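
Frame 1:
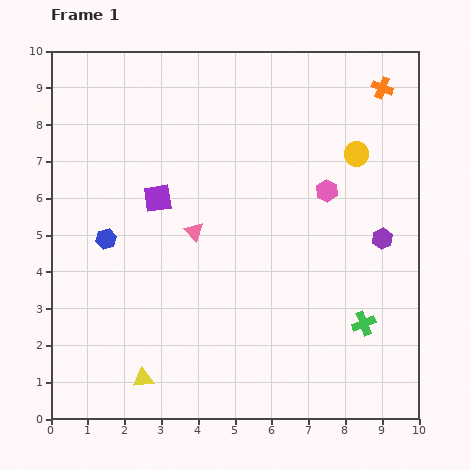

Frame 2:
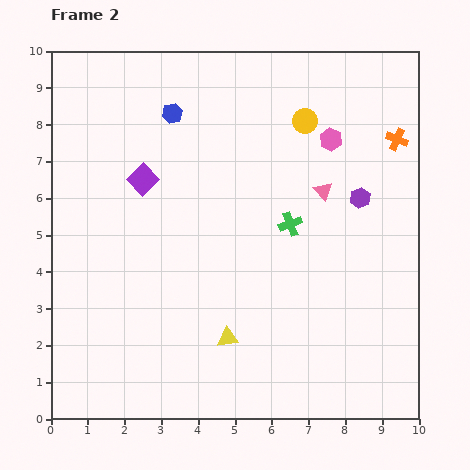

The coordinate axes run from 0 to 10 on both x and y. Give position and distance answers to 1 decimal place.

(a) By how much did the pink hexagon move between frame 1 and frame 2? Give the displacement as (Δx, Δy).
(0.1, 1.4)

The pink hexagon was at (7.5, 6.2) in frame 1 and (7.6, 7.6) in frame 2.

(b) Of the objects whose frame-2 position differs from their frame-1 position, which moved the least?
the purple square

(moved 0.6)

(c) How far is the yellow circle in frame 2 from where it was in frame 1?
1.7

The yellow circle moved from (8.3, 7.2) to (6.9, 8.1), a distance of √(1.4² + 0.9²) ≈ 1.7.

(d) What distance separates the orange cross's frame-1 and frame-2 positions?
1.5

The orange cross moved from (9.0, 9.0) to (9.4, 7.6), a distance of √(0.4² + 1.4²) ≈ 1.5.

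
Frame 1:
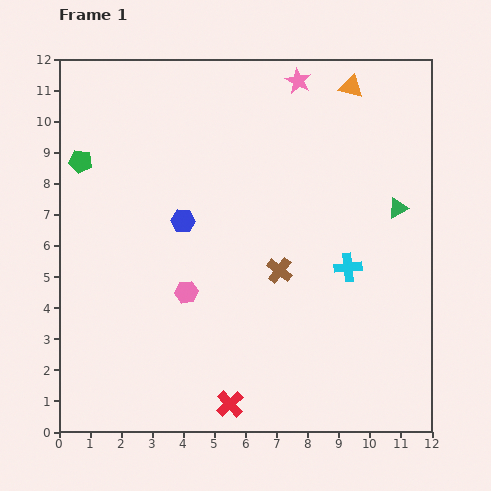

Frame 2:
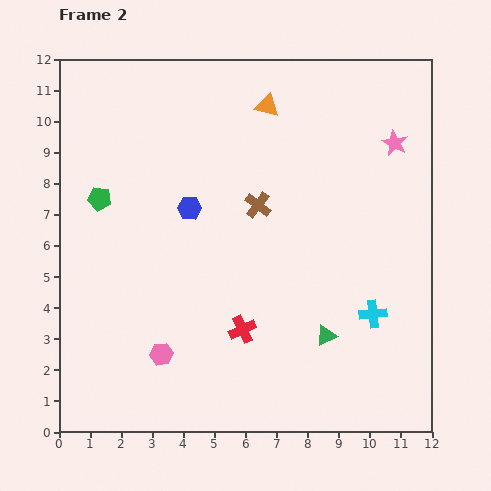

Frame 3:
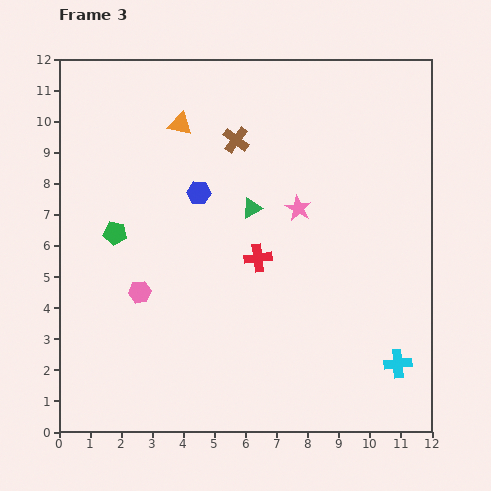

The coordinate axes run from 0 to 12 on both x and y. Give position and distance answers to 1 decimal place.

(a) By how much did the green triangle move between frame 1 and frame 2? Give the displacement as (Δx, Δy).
(-2.3, -4.1)

The green triangle was at (10.9, 7.2) in frame 1 and (8.6, 3.1) in frame 2.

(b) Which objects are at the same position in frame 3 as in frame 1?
none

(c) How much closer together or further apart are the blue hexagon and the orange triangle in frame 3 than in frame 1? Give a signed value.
-4.6

Distance in frame 1: 6.9. Distance in frame 3: 2.3.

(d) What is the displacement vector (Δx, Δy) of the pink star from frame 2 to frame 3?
(-3.1, -2.1)

The pink star was at (10.8, 9.3) in frame 2 and (7.7, 7.2) in frame 3.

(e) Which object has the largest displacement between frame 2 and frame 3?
the green triangle

(moved 4.8; next 3.7)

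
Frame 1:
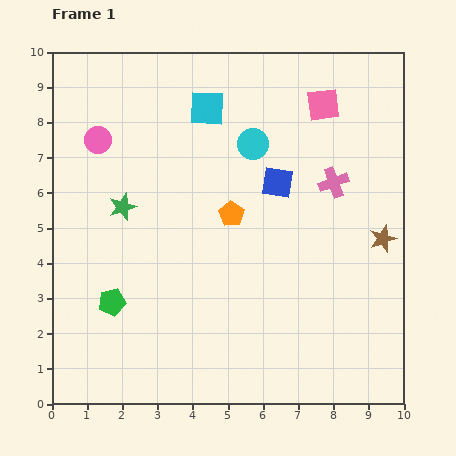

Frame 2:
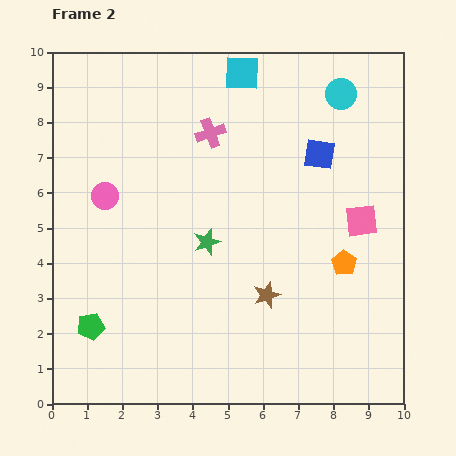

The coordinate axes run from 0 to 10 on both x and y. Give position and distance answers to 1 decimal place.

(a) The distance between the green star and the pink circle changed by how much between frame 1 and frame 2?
+1.2

Distance in frame 1: 2.0. Distance in frame 2: 3.2.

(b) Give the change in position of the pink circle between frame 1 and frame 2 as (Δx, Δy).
(0.2, -1.6)

The pink circle was at (1.3, 7.5) in frame 1 and (1.5, 5.9) in frame 2.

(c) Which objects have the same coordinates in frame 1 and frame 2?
none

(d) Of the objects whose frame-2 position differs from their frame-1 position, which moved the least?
the green pentagon

(moved 0.9)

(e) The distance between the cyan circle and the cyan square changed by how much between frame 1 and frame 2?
+1.3

Distance in frame 1: 1.6. Distance in frame 2: 2.9.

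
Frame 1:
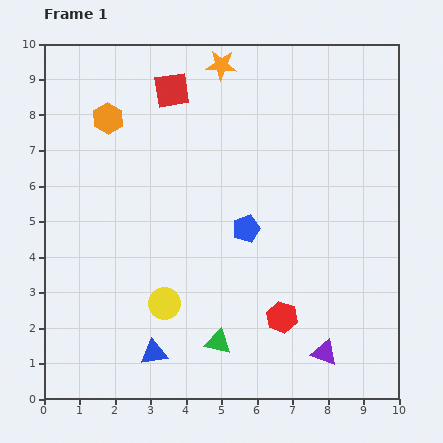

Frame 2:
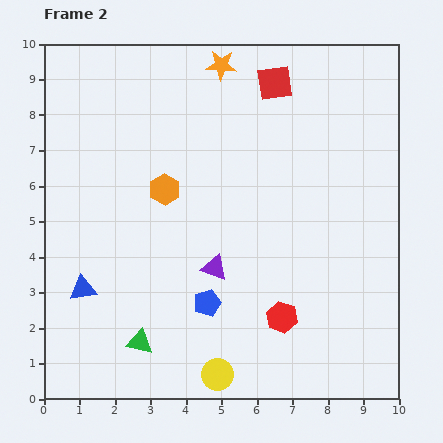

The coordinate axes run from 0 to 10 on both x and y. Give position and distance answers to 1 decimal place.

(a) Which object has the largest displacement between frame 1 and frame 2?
the purple triangle

(moved 3.9; next 2.9)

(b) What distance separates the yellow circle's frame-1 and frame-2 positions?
2.5

The yellow circle moved from (3.4, 2.7) to (4.9, 0.7), a distance of √(1.5² + 2.0²) ≈ 2.5.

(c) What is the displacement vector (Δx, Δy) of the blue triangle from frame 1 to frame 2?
(-2.0, 1.8)

The blue triangle was at (3.1, 1.3) in frame 1 and (1.1, 3.1) in frame 2.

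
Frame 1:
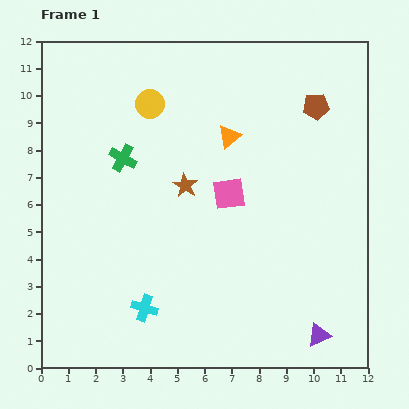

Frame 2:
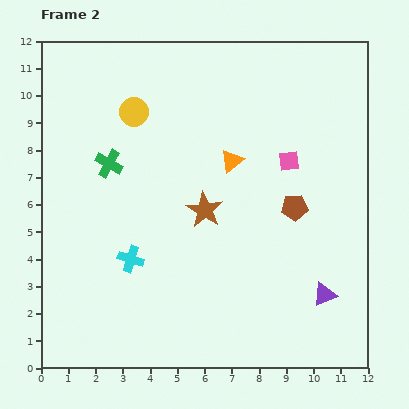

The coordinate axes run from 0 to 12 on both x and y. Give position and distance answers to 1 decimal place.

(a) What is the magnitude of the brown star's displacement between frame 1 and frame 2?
1.1

The brown star moved from (5.3, 6.7) to (6.0, 5.8), a distance of √(0.7² + 0.9²) ≈ 1.1.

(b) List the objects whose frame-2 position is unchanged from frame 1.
none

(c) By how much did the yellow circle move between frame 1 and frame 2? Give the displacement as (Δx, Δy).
(-0.6, -0.3)

The yellow circle was at (4.0, 9.7) in frame 1 and (3.4, 9.4) in frame 2.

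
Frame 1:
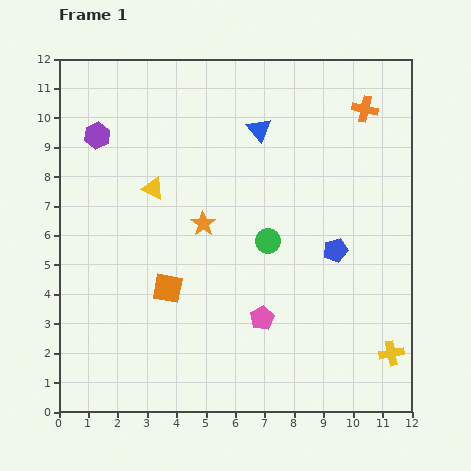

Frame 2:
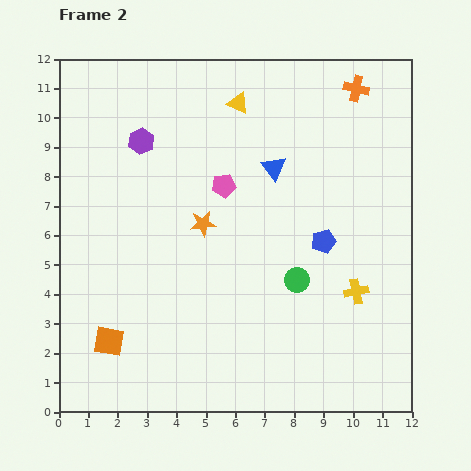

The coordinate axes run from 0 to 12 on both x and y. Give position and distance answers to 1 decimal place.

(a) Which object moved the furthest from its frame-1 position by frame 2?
the pink pentagon

(moved 4.7; next 4.1)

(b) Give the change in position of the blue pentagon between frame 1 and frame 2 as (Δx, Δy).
(-0.4, 0.3)

The blue pentagon was at (9.4, 5.5) in frame 1 and (9.0, 5.8) in frame 2.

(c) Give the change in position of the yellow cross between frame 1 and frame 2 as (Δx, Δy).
(-1.2, 2.1)

The yellow cross was at (11.3, 2.0) in frame 1 and (10.1, 4.1) in frame 2.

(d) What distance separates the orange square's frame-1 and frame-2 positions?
2.7

The orange square moved from (3.7, 4.2) to (1.7, 2.4), a distance of √(2.0² + 1.8²) ≈ 2.7.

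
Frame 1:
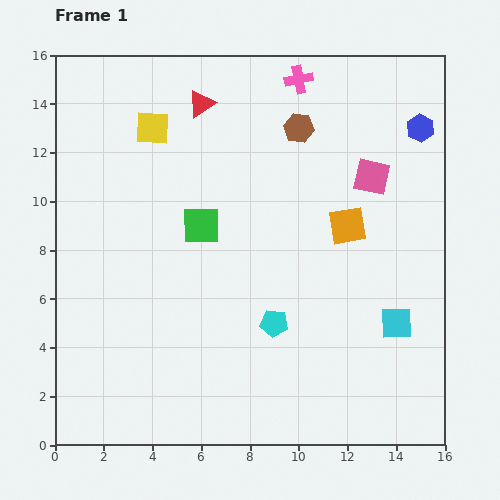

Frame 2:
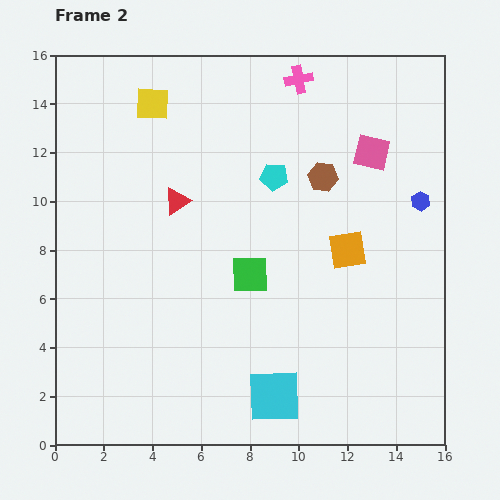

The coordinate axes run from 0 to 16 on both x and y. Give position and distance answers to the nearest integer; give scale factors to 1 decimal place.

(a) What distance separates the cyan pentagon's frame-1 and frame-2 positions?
6

The cyan pentagon moved from (9, 5) to (9, 11), a distance of √(0² + 6²) ≈ 6.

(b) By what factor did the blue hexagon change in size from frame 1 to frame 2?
0.7×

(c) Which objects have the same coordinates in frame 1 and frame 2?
the pink cross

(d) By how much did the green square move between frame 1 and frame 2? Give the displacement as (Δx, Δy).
(2, -2)

The green square was at (6, 9) in frame 1 and (8, 7) in frame 2.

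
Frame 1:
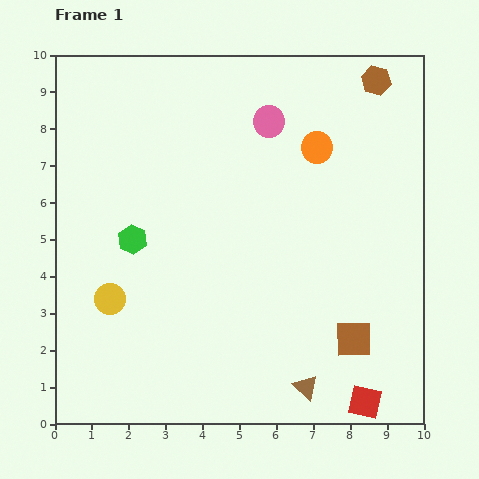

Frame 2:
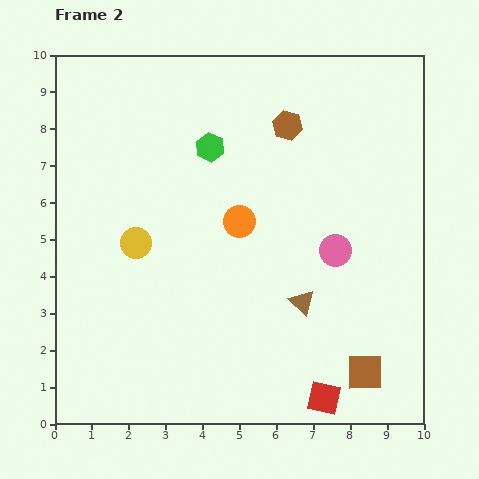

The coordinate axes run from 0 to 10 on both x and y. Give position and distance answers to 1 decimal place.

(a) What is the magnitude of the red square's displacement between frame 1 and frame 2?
1.1

The red square moved from (8.4, 0.6) to (7.3, 0.7), a distance of √(1.1² + 0.1²) ≈ 1.1.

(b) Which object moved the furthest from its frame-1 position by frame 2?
the pink circle

(moved 3.9; next 3.3)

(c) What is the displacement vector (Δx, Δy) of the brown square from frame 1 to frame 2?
(0.3, -0.9)

The brown square was at (8.1, 2.3) in frame 1 and (8.4, 1.4) in frame 2.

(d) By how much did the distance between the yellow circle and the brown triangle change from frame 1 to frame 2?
-1.0

Distance in frame 1: 5.8. Distance in frame 2: 4.8.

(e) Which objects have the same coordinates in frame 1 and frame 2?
none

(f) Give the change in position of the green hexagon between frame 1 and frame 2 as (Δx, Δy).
(2.1, 2.5)

The green hexagon was at (2.1, 5.0) in frame 1 and (4.2, 7.5) in frame 2.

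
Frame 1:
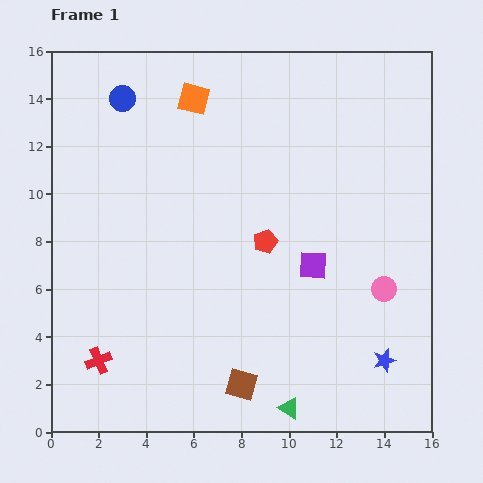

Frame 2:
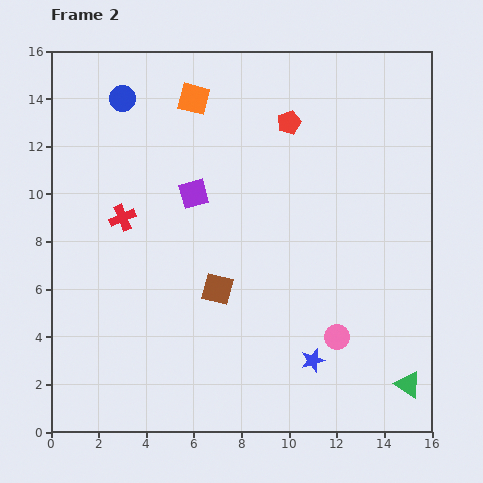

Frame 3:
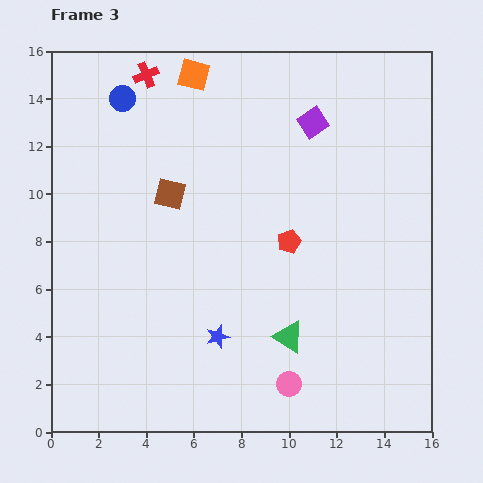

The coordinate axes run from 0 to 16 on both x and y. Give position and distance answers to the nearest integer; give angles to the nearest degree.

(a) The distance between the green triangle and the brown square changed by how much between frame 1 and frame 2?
+7

Distance in frame 1: 2. Distance in frame 2: 9.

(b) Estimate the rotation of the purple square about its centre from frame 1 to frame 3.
37° counter-clockwise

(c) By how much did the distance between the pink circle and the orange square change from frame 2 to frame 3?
+2

Distance in frame 2: 12. Distance in frame 3: 14.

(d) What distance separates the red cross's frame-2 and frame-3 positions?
6

The red cross moved from (3, 9) to (4, 15), a distance of √(1² + 6²) ≈ 6.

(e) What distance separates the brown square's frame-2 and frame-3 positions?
4

The brown square moved from (7, 6) to (5, 10), a distance of √(2² + 4²) ≈ 4.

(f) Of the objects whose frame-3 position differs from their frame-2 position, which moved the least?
the orange square

(moved 1)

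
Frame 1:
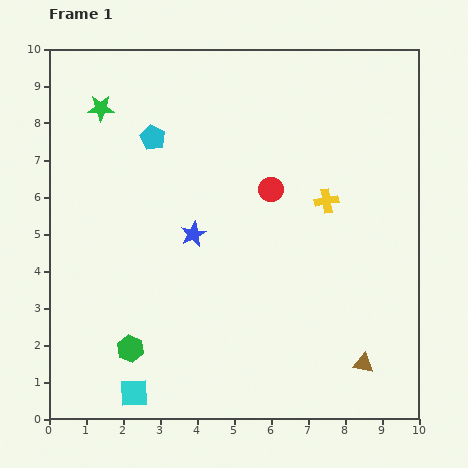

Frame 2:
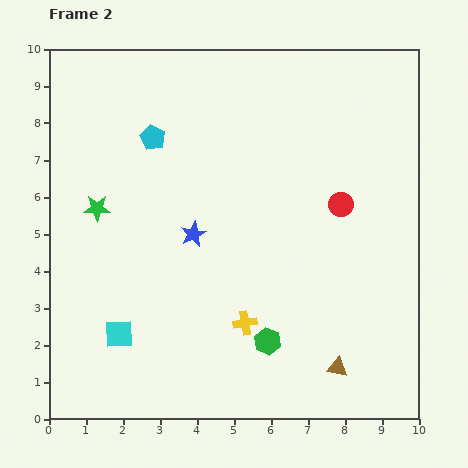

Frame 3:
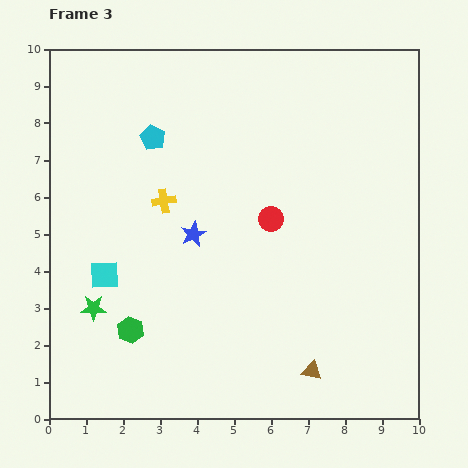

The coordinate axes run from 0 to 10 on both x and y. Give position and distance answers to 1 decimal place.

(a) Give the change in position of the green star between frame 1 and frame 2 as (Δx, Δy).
(-0.1, -2.7)

The green star was at (1.4, 8.4) in frame 1 and (1.3, 5.7) in frame 2.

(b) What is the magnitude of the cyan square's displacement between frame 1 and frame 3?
3.3

The cyan square moved from (2.3, 0.7) to (1.5, 3.9), a distance of √(0.8² + 3.2²) ≈ 3.3.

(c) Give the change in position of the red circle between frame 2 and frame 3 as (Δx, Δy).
(-1.9, -0.4)

The red circle was at (7.9, 5.8) in frame 2 and (6.0, 5.4) in frame 3.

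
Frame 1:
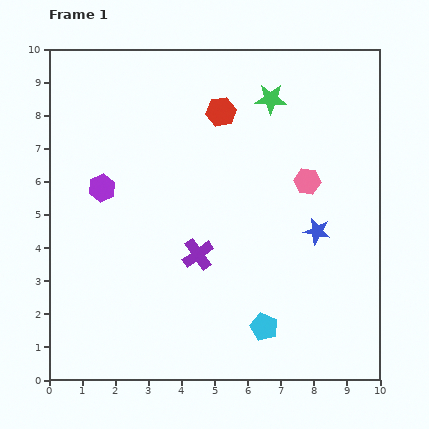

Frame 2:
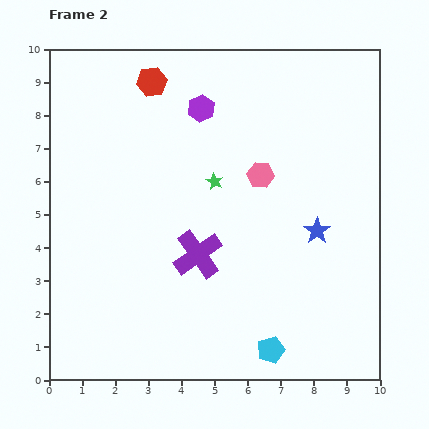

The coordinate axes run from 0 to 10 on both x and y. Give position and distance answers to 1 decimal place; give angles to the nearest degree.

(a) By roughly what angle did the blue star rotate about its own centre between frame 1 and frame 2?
25° clockwise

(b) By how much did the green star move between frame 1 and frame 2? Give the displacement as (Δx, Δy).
(-1.7, -2.5)

The green star was at (6.7, 8.5) in frame 1 and (5.0, 6.0) in frame 2.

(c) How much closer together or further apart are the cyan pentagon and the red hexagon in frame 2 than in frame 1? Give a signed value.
+2.3

Distance in frame 1: 6.6. Distance in frame 2: 8.9.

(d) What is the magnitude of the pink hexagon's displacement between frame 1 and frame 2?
1.4

The pink hexagon moved from (7.8, 6.0) to (6.4, 6.2), a distance of √(1.4² + 0.2²) ≈ 1.4.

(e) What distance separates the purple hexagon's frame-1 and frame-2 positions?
3.8

The purple hexagon moved from (1.6, 5.8) to (4.6, 8.2), a distance of √(3.0² + 2.4²) ≈ 3.8.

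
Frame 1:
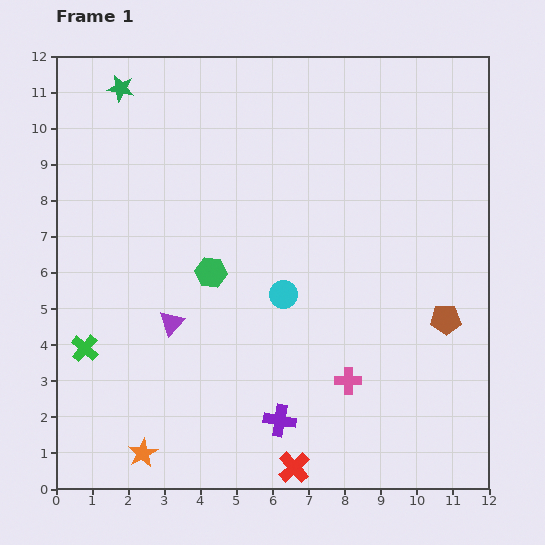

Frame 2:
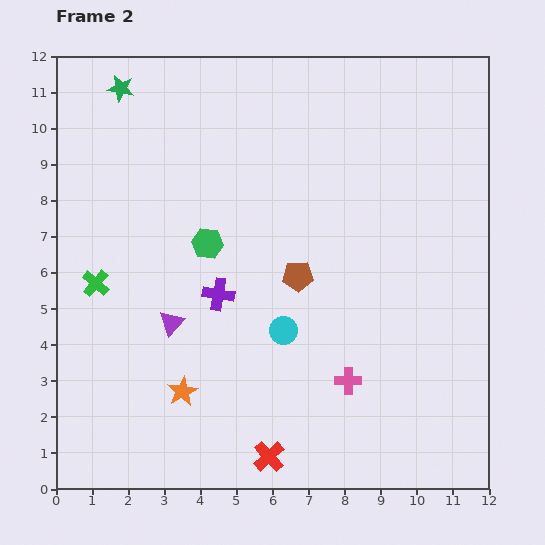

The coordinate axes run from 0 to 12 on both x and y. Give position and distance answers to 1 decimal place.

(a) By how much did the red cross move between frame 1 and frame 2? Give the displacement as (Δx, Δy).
(-0.7, 0.3)

The red cross was at (6.6, 0.6) in frame 1 and (5.9, 0.9) in frame 2.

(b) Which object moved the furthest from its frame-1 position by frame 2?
the brown pentagon

(moved 4.3; next 3.9)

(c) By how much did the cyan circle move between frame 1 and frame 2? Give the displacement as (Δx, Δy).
(0.0, -1.0)

The cyan circle was at (6.3, 5.4) in frame 1 and (6.3, 4.4) in frame 2.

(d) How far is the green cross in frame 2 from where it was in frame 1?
1.8

The green cross moved from (0.8, 3.9) to (1.1, 5.7), a distance of √(0.3² + 1.8²) ≈ 1.8.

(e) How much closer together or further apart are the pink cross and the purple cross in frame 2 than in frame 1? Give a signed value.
+2.1

Distance in frame 1: 2.2. Distance in frame 2: 4.3.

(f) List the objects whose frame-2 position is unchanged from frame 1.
the green star, the purple triangle, the pink cross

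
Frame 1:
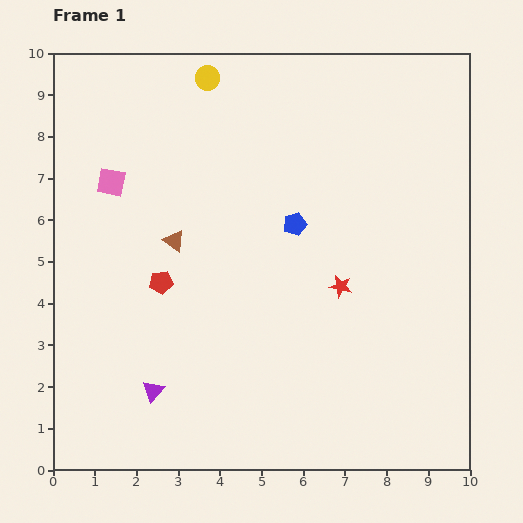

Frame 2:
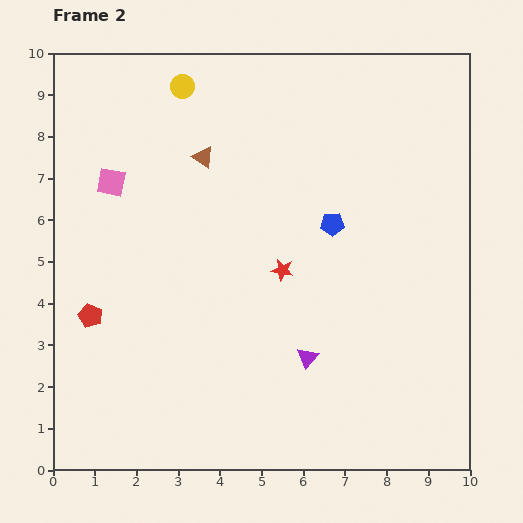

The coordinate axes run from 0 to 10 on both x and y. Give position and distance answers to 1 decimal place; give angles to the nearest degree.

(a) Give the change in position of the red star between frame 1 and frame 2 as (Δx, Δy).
(-1.4, 0.4)

The red star was at (6.9, 4.4) in frame 1 and (5.5, 4.8) in frame 2.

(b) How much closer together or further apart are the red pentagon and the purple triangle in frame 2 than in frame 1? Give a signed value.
+2.7

Distance in frame 1: 2.6. Distance in frame 2: 5.3.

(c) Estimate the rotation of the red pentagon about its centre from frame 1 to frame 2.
30° clockwise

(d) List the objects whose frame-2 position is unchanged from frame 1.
the pink square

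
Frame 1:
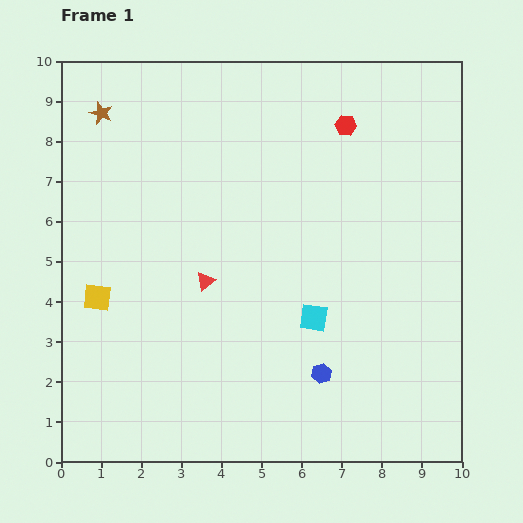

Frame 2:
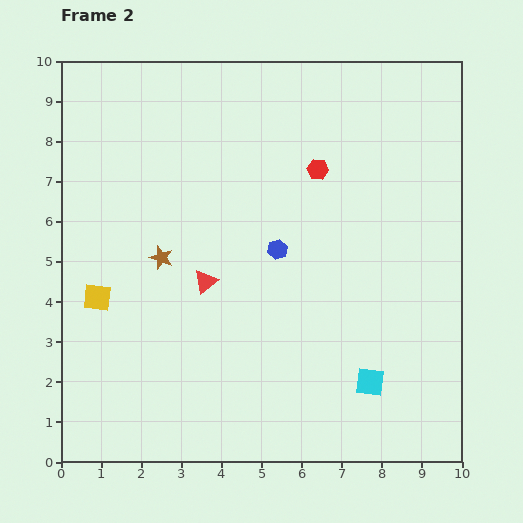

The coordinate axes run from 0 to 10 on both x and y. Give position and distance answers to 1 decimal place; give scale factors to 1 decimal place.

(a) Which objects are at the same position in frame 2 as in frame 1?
the red triangle, the yellow square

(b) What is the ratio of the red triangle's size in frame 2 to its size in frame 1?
1.3×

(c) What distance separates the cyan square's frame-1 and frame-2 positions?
2.1

The cyan square moved from (6.3, 3.6) to (7.7, 2.0), a distance of √(1.4² + 1.6²) ≈ 2.1.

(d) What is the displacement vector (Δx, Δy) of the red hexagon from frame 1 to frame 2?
(-0.7, -1.1)

The red hexagon was at (7.1, 8.4) in frame 1 and (6.4, 7.3) in frame 2.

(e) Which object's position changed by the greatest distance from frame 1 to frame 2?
the brown star

(moved 3.9; next 3.3)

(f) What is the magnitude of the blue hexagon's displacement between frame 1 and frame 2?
3.3

The blue hexagon moved from (6.5, 2.2) to (5.4, 5.3), a distance of √(1.1² + 3.1²) ≈ 3.3.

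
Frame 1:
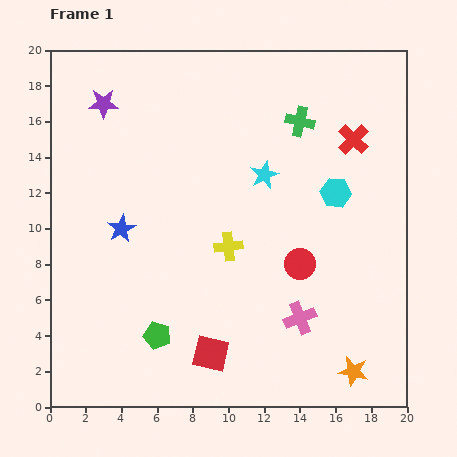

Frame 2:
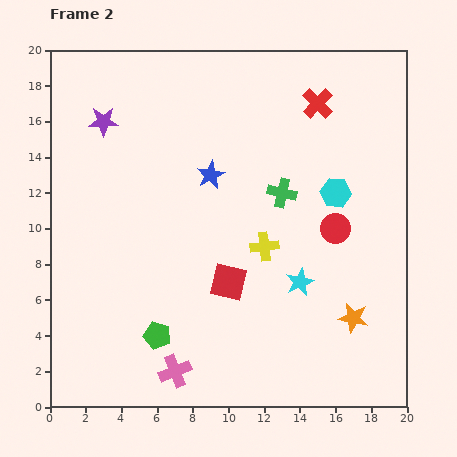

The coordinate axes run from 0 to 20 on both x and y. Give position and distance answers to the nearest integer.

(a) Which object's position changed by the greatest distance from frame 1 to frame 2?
the pink cross

(moved 8; next 6)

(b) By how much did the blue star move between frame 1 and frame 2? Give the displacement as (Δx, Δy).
(5, 3)

The blue star was at (4, 10) in frame 1 and (9, 13) in frame 2.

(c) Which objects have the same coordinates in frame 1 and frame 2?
the cyan hexagon, the green pentagon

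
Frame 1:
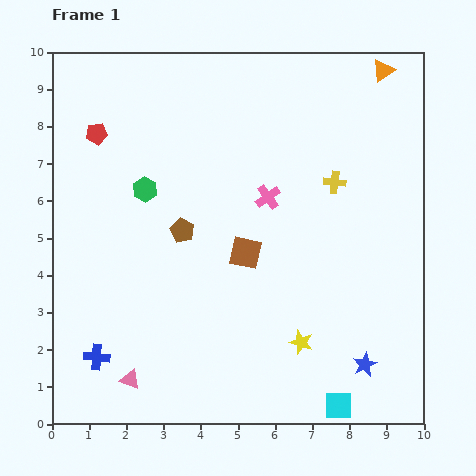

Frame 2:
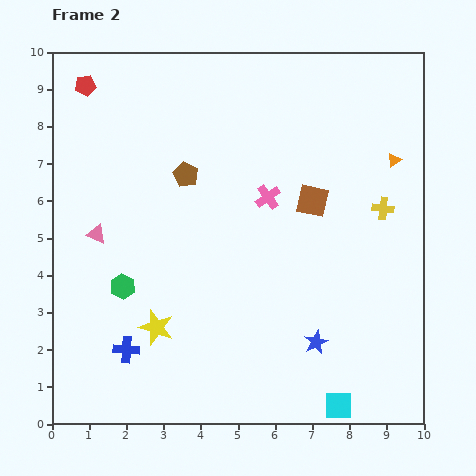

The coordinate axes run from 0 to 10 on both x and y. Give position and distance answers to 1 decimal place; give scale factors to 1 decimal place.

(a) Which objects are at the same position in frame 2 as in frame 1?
the pink cross, the cyan square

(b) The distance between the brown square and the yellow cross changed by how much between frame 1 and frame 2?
-1.2

Distance in frame 1: 3.1. Distance in frame 2: 1.9.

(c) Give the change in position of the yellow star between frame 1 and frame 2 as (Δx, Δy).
(-3.9, 0.4)

The yellow star was at (6.7, 2.2) in frame 1 and (2.8, 2.6) in frame 2.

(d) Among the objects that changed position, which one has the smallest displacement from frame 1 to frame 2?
the blue cross

(moved 0.8)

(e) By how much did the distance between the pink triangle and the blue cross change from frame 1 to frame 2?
+2.1

Distance in frame 1: 1.1. Distance in frame 2: 3.2.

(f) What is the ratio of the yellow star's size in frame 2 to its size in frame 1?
1.4×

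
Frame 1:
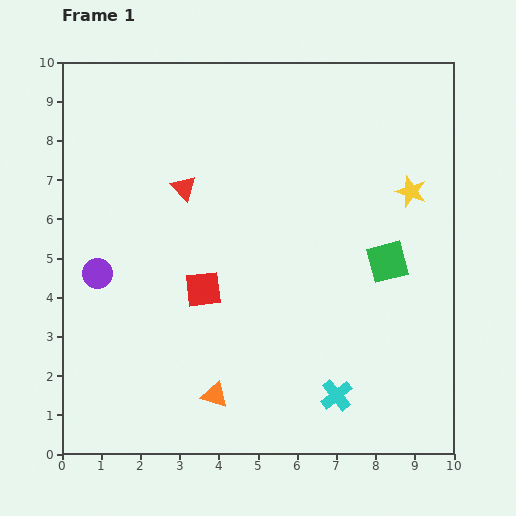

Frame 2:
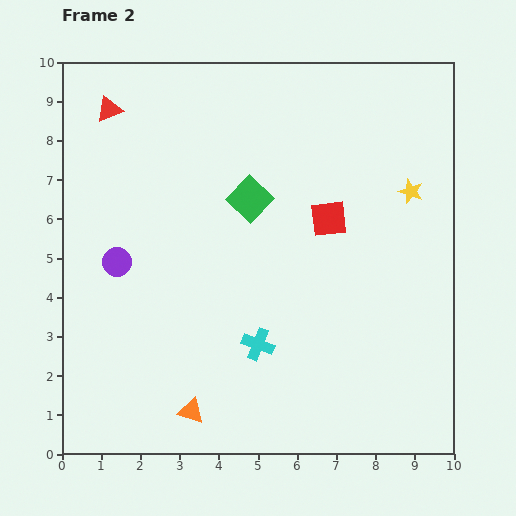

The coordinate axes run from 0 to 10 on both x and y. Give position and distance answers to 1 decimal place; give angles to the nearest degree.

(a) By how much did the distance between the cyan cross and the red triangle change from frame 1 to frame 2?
+0.5

Distance in frame 1: 6.6. Distance in frame 2: 7.1.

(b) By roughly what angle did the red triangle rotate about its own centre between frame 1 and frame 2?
51° clockwise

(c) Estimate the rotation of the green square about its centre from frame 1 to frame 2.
31° counter-clockwise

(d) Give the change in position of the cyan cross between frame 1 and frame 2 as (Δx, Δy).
(-2.0, 1.3)

The cyan cross was at (7.0, 1.5) in frame 1 and (5.0, 2.8) in frame 2.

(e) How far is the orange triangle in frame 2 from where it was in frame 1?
0.7

The orange triangle moved from (3.9, 1.5) to (3.3, 1.1), a distance of √(0.6² + 0.4²) ≈ 0.7.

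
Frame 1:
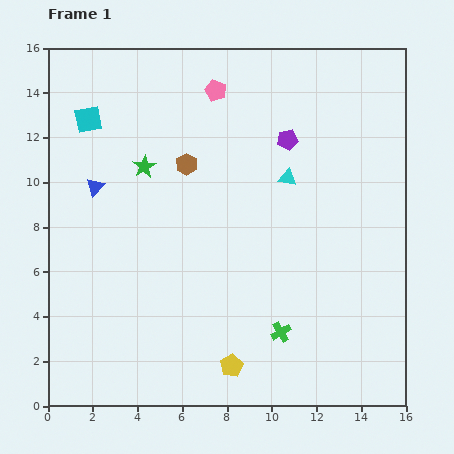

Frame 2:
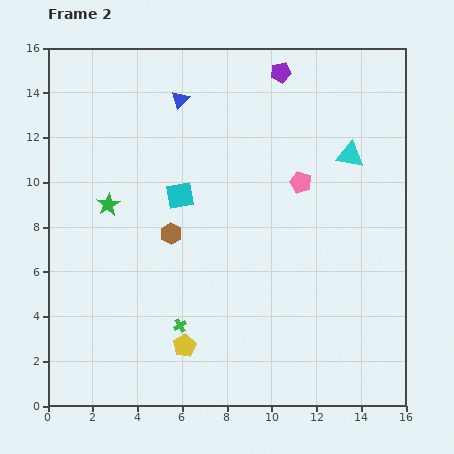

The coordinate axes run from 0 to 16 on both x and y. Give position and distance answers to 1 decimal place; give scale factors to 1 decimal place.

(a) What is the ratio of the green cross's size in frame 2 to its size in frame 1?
0.6×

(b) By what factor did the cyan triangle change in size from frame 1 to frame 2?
1.5×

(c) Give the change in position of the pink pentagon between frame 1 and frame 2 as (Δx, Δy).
(3.8, -4.1)

The pink pentagon was at (7.5, 14.1) in frame 1 and (11.3, 10.0) in frame 2.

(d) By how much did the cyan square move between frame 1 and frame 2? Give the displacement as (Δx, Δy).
(4.1, -3.4)

The cyan square was at (1.8, 12.8) in frame 1 and (5.9, 9.4) in frame 2.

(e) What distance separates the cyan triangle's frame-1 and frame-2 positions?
3.0

The cyan triangle moved from (10.7, 10.2) to (13.5, 11.2), a distance of √(2.8² + 1.0²) ≈ 3.0.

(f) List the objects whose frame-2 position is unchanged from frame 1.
none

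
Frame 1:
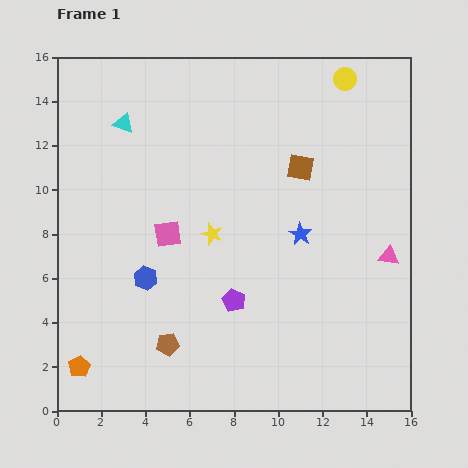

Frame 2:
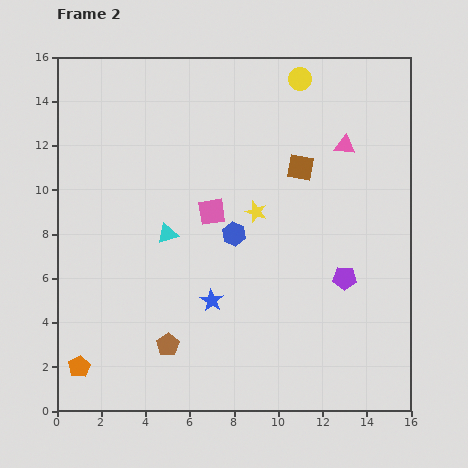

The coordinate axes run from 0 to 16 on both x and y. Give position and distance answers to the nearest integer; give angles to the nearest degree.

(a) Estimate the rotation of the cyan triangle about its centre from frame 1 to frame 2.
38° counter-clockwise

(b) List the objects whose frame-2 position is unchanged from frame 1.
the brown square, the brown pentagon, the orange pentagon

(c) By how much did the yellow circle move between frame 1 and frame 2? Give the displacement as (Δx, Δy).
(-2, 0)

The yellow circle was at (13, 15) in frame 1 and (11, 15) in frame 2.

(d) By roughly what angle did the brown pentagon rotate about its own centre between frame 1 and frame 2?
27° counter-clockwise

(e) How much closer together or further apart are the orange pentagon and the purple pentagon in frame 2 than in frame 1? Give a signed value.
+5

Distance in frame 1: 8. Distance in frame 2: 13.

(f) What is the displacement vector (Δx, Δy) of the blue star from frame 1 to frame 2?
(-4, -3)

The blue star was at (11, 8) in frame 1 and (7, 5) in frame 2.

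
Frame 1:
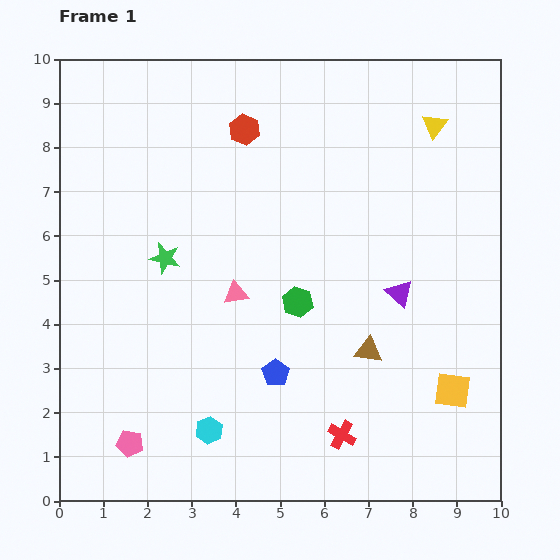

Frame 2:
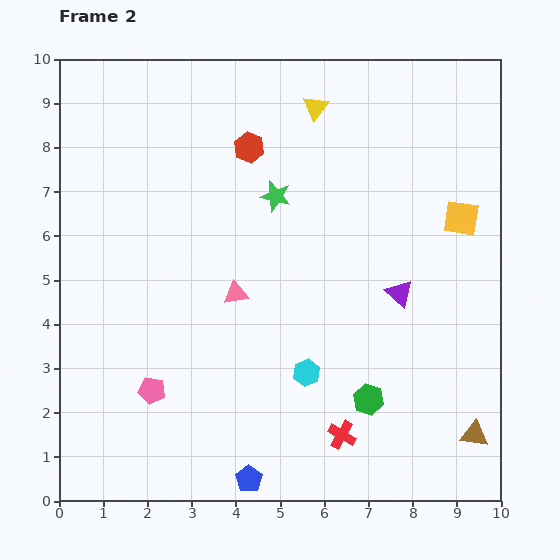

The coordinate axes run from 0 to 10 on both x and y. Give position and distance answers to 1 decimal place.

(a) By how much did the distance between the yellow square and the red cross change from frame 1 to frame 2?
+2.9

Distance in frame 1: 2.7. Distance in frame 2: 5.6.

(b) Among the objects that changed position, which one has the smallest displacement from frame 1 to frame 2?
the red hexagon

(moved 0.4)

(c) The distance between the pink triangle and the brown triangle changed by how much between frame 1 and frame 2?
+3.0

Distance in frame 1: 3.3. Distance in frame 2: 6.3.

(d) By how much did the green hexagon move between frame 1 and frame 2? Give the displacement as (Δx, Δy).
(1.6, -2.2)

The green hexagon was at (5.4, 4.5) in frame 1 and (7.0, 2.3) in frame 2.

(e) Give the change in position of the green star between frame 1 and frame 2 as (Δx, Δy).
(2.5, 1.4)

The green star was at (2.4, 5.5) in frame 1 and (4.9, 6.9) in frame 2.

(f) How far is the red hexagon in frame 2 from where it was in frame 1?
0.4

The red hexagon moved from (4.2, 8.4) to (4.3, 8.0), a distance of √(0.1² + 0.4²) ≈ 0.4.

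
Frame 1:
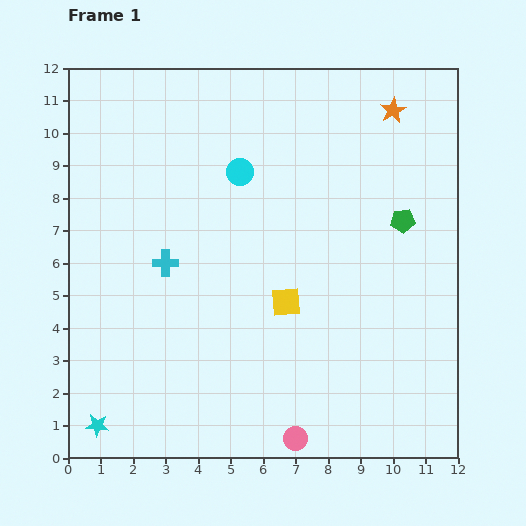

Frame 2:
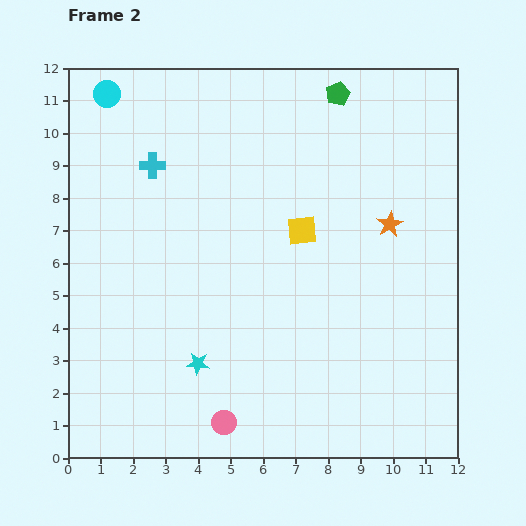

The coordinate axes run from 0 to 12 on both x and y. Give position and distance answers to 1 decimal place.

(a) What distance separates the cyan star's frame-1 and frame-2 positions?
3.6

The cyan star moved from (0.9, 1.0) to (4.0, 2.9), a distance of √(3.1² + 1.9²) ≈ 3.6.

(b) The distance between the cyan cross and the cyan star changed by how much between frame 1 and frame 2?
+0.9

Distance in frame 1: 5.4. Distance in frame 2: 6.3.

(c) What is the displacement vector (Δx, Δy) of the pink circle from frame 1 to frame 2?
(-2.2, 0.5)

The pink circle was at (7.0, 0.6) in frame 1 and (4.8, 1.1) in frame 2.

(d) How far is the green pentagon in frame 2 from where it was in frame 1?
4.4

The green pentagon moved from (10.3, 7.3) to (8.3, 11.2), a distance of √(2.0² + 3.9²) ≈ 4.4.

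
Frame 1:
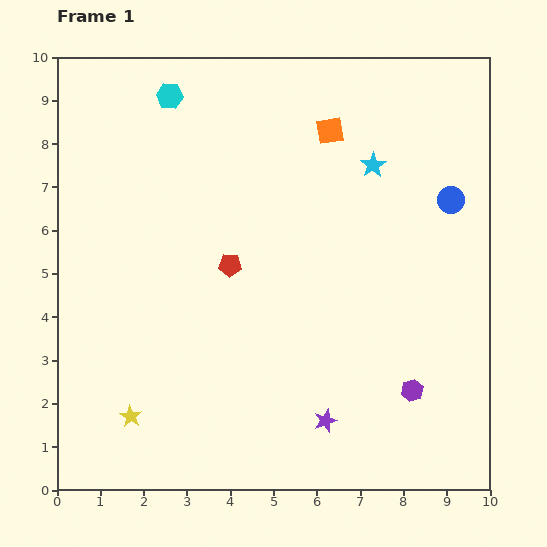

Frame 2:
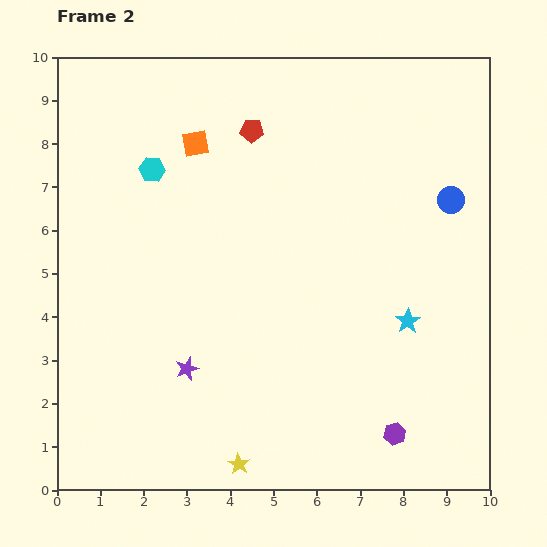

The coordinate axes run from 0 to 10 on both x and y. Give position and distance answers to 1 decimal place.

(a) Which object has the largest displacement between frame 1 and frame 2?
the cyan star

(moved 3.7; next 3.4)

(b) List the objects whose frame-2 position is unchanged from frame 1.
the blue circle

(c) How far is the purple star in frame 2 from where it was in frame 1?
3.4

The purple star moved from (6.2, 1.6) to (3.0, 2.8), a distance of √(3.2² + 1.2²) ≈ 3.4.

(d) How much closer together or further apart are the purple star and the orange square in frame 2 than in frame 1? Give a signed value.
-1.5

Distance in frame 1: 6.7. Distance in frame 2: 5.2.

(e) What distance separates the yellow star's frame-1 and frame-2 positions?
2.7

The yellow star moved from (1.7, 1.7) to (4.2, 0.6), a distance of √(2.5² + 1.1²) ≈ 2.7.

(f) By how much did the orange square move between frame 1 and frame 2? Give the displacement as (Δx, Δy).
(-3.1, -0.3)

The orange square was at (6.3, 8.3) in frame 1 and (3.2, 8.0) in frame 2.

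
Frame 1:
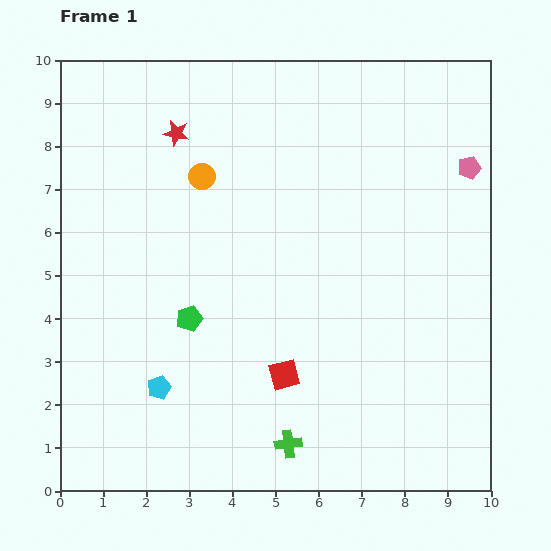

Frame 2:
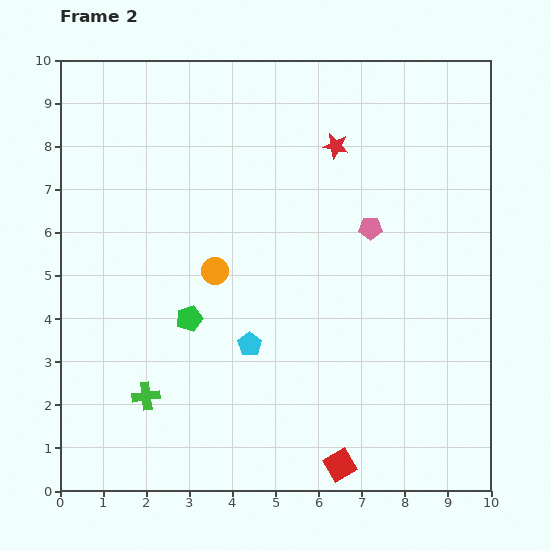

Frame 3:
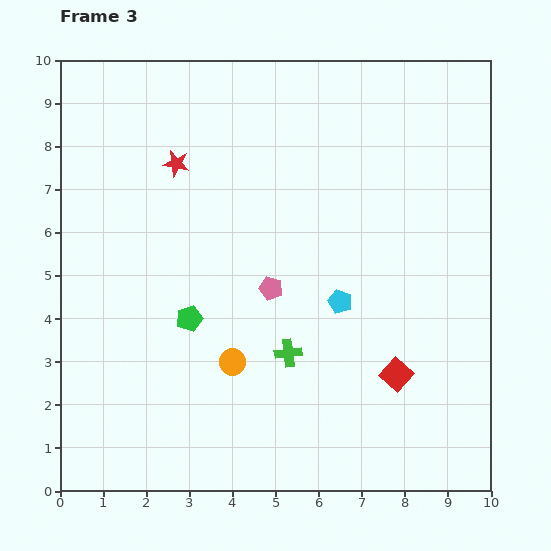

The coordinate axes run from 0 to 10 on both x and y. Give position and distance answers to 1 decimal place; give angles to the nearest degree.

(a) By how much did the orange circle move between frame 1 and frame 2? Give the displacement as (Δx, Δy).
(0.3, -2.2)

The orange circle was at (3.3, 7.3) in frame 1 and (3.6, 5.1) in frame 2.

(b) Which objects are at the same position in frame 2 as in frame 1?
the green pentagon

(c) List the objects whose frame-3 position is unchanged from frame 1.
the green pentagon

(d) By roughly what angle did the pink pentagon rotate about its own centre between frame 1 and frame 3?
31° clockwise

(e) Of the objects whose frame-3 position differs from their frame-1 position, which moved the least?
the red star

(moved 0.7)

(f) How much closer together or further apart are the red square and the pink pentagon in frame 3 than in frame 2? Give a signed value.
-2.0

Distance in frame 2: 5.5. Distance in frame 3: 3.5.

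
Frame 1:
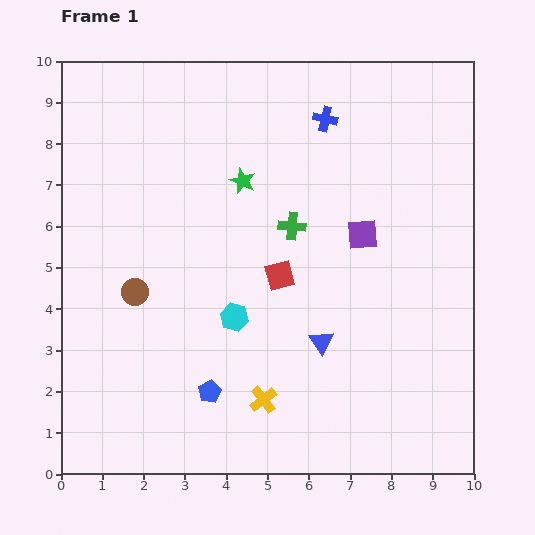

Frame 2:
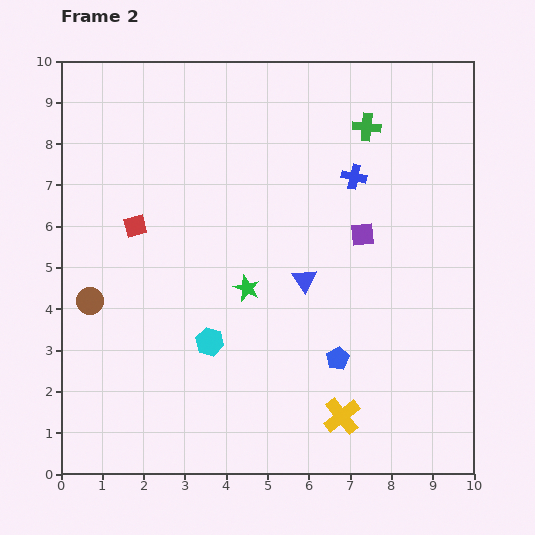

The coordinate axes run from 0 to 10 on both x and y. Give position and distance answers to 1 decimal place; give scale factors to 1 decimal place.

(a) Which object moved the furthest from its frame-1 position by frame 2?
the red square

(moved 3.7; next 3.2)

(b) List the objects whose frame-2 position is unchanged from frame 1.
the purple square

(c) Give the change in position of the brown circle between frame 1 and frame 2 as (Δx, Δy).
(-1.1, -0.2)

The brown circle was at (1.8, 4.4) in frame 1 and (0.7, 4.2) in frame 2.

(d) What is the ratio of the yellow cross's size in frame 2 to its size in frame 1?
1.3×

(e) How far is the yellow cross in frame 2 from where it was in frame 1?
1.9

The yellow cross moved from (4.9, 1.8) to (6.8, 1.4), a distance of √(1.9² + 0.4²) ≈ 1.9.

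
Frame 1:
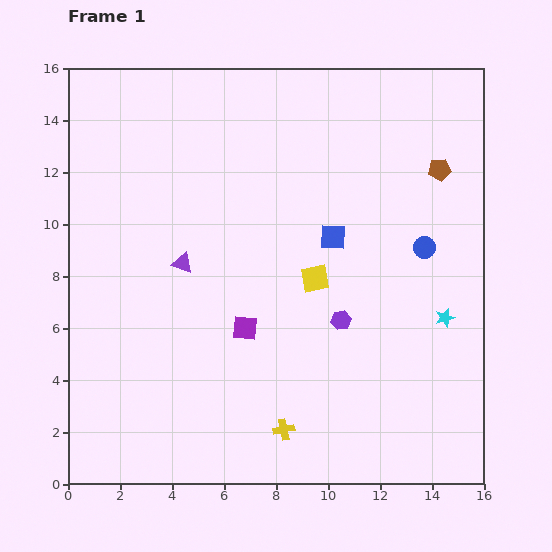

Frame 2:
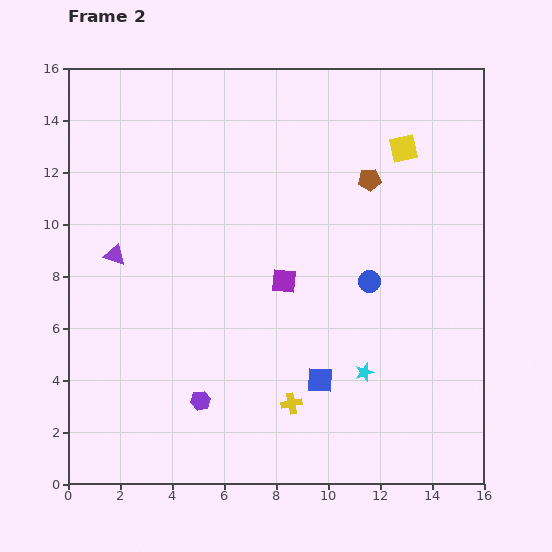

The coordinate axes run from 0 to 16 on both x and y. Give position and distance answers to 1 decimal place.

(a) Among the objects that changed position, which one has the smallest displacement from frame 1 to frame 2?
the yellow cross

(moved 1.0)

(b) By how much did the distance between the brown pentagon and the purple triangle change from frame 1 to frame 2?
-0.3

Distance in frame 1: 10.5. Distance in frame 2: 10.2.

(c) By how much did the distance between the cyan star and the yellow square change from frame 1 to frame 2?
+3.5

Distance in frame 1: 5.2. Distance in frame 2: 8.7.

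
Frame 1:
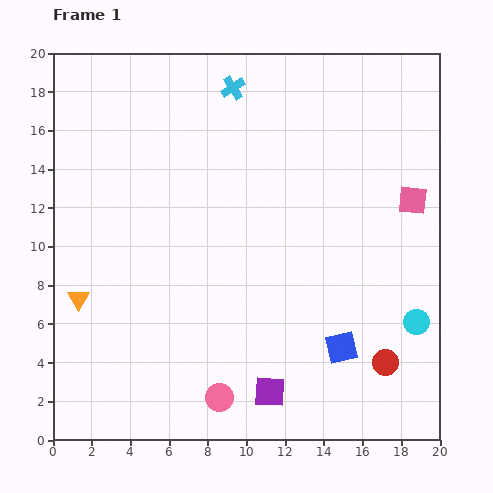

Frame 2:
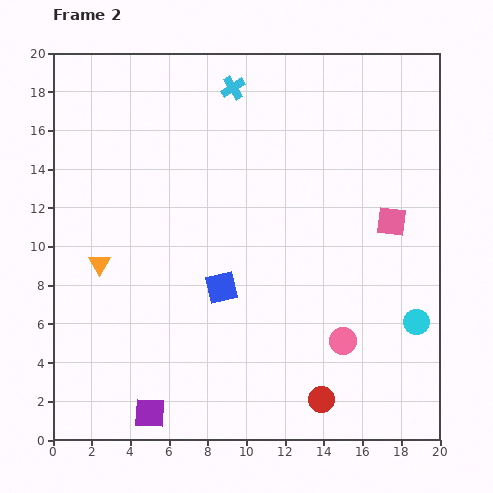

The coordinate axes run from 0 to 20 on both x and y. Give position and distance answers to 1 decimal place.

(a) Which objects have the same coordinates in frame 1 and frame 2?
the cyan circle, the cyan cross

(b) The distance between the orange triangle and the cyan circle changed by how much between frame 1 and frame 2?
-0.8

Distance in frame 1: 17.5. Distance in frame 2: 16.7.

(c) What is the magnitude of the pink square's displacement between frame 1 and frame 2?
1.6

The pink square moved from (18.6, 12.4) to (17.5, 11.3), a distance of √(1.1² + 1.1²) ≈ 1.6.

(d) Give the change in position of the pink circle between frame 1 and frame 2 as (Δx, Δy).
(6.4, 2.9)

The pink circle was at (8.6, 2.2) in frame 1 and (15.0, 5.1) in frame 2.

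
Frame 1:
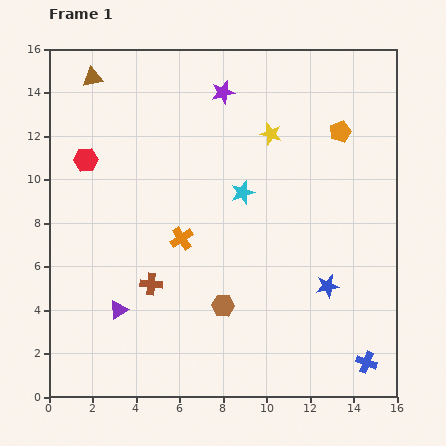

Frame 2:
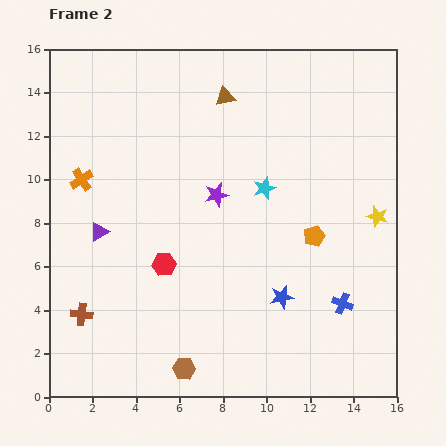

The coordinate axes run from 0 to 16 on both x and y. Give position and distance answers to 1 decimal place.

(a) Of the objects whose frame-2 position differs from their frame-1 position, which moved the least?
the cyan star

(moved 1.0)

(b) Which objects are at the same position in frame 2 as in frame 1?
none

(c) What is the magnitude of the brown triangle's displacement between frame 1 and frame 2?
6.2

The brown triangle moved from (2.0, 14.7) to (8.1, 13.8), a distance of √(6.1² + 0.9²) ≈ 6.2.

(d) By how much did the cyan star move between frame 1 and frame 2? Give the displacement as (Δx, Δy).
(1.0, 0.2)

The cyan star was at (8.9, 9.4) in frame 1 and (9.9, 9.6) in frame 2.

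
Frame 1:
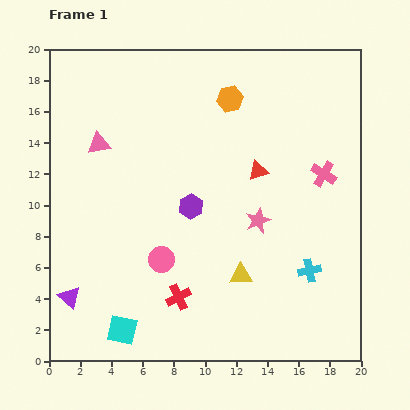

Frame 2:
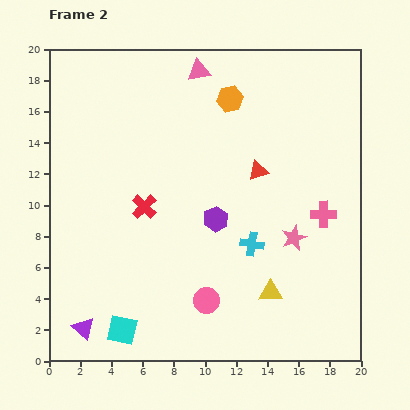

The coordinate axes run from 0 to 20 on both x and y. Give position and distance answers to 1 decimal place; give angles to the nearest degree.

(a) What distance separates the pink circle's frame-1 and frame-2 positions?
3.9

The pink circle moved from (7.2, 6.5) to (10.1, 3.9), a distance of √(2.9² + 2.6²) ≈ 3.9.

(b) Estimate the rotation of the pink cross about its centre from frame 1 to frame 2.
32° counter-clockwise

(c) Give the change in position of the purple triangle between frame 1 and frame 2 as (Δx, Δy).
(0.9, -2.0)

The purple triangle was at (1.3, 4.1) in frame 1 and (2.2, 2.1) in frame 2.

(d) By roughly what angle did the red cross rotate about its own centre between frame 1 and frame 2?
20° counter-clockwise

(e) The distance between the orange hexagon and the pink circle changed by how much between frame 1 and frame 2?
+1.8

Distance in frame 1: 11.2. Distance in frame 2: 13.0.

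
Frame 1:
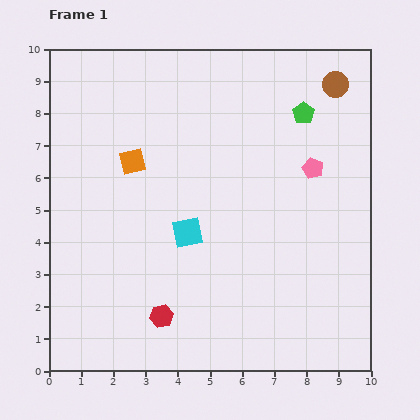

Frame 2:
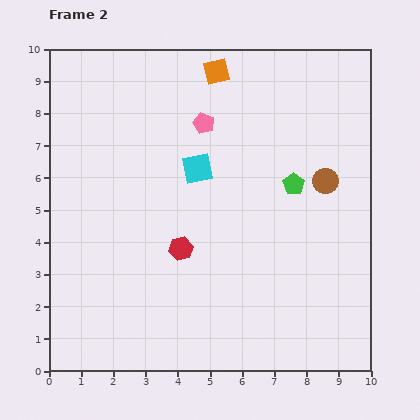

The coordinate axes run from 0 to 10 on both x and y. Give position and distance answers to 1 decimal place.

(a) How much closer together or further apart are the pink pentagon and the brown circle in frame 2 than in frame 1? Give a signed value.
+1.5

Distance in frame 1: 2.7. Distance in frame 2: 4.2.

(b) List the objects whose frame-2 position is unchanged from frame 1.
none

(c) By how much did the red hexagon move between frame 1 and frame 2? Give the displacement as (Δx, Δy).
(0.6, 2.1)

The red hexagon was at (3.5, 1.7) in frame 1 and (4.1, 3.8) in frame 2.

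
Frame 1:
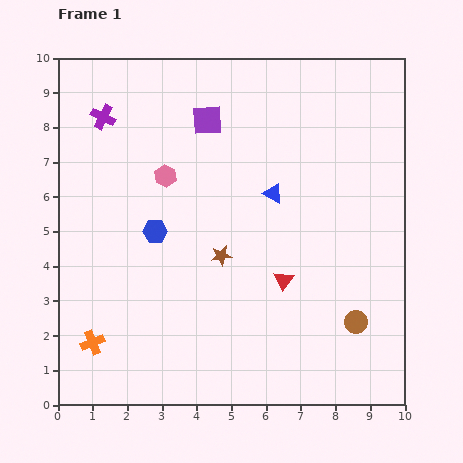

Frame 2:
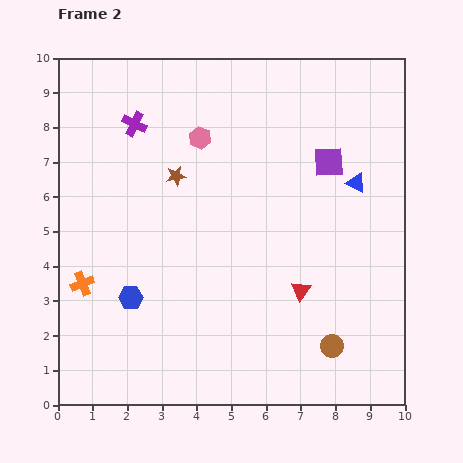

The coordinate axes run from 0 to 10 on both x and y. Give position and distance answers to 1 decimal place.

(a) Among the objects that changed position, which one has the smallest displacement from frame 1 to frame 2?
the red triangle

(moved 0.6)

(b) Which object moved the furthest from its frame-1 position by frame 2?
the purple square

(moved 3.7; next 2.6)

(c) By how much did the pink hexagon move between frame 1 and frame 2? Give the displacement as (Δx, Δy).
(1.0, 1.1)

The pink hexagon was at (3.1, 6.6) in frame 1 and (4.1, 7.7) in frame 2.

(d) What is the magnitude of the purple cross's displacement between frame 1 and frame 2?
0.9

The purple cross moved from (1.3, 8.3) to (2.2, 8.1), a distance of √(0.9² + 0.2²) ≈ 0.9.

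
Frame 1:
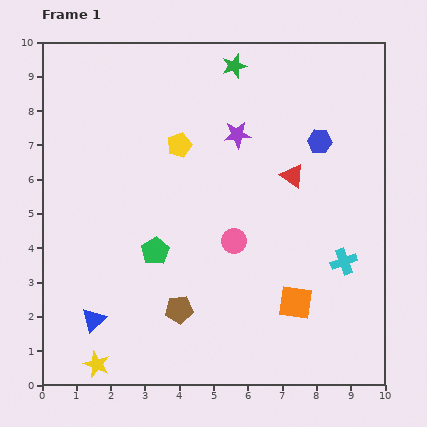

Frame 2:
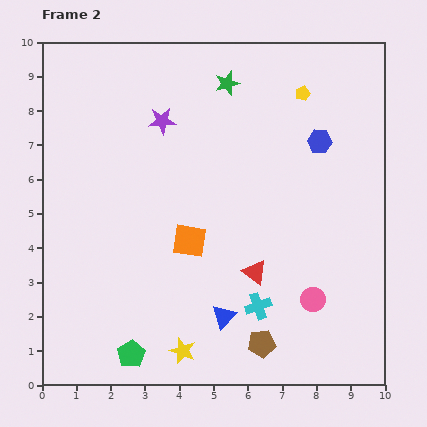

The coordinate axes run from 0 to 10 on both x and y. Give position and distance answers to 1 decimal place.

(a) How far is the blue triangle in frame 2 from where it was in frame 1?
3.8

The blue triangle moved from (1.5, 1.9) to (5.3, 2.0), a distance of √(3.8² + 0.1²) ≈ 3.8.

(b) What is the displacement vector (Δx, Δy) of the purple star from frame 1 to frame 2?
(-2.2, 0.4)

The purple star was at (5.7, 7.3) in frame 1 and (3.5, 7.7) in frame 2.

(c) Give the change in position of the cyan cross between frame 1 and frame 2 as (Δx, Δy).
(-2.5, -1.3)

The cyan cross was at (8.8, 3.6) in frame 1 and (6.3, 2.3) in frame 2.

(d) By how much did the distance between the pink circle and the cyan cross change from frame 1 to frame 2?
-1.7

Distance in frame 1: 3.3. Distance in frame 2: 1.6.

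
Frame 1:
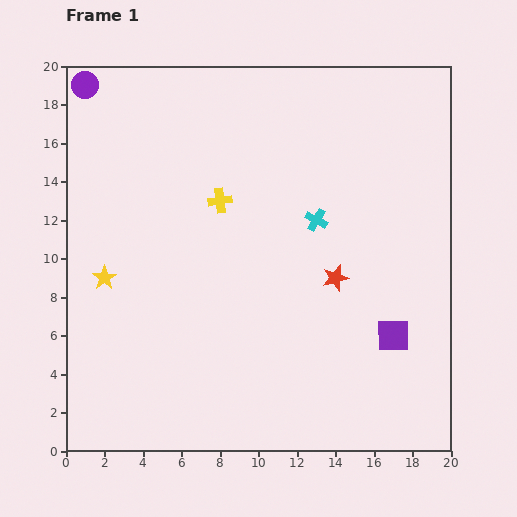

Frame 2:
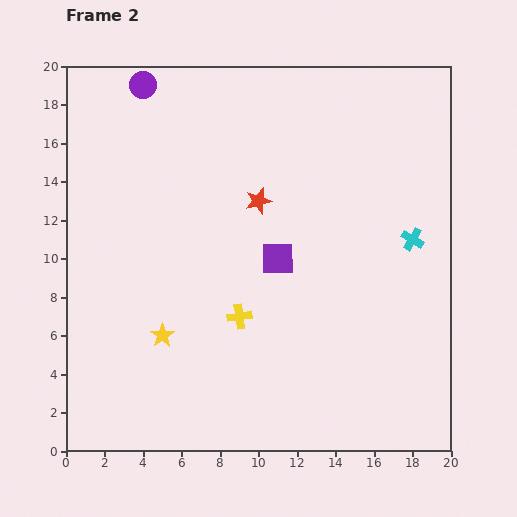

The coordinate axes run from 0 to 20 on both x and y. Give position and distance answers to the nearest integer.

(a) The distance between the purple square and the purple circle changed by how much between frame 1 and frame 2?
-10

Distance in frame 1: 21. Distance in frame 2: 11.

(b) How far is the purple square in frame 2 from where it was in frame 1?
7

The purple square moved from (17, 6) to (11, 10), a distance of √(6² + 4²) ≈ 7.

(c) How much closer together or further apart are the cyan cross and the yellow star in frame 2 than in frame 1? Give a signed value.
+3

Distance in frame 1: 11. Distance in frame 2: 14.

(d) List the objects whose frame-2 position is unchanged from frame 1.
none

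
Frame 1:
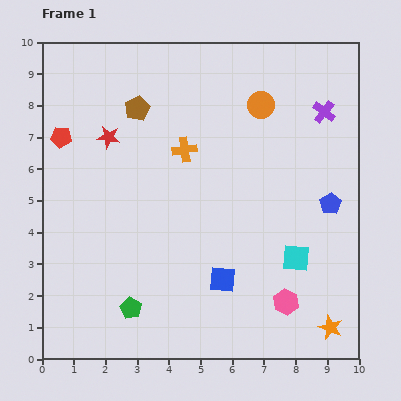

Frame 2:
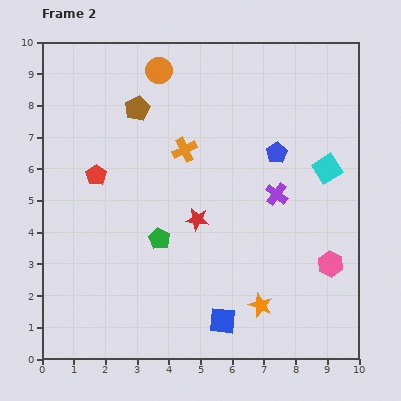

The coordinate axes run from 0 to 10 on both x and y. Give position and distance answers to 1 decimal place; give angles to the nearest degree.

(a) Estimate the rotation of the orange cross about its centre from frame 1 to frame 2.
18° counter-clockwise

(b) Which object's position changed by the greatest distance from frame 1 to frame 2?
the red star

(moved 3.8; next 3.4)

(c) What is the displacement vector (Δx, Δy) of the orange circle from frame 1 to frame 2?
(-3.2, 1.1)

The orange circle was at (6.9, 8.0) in frame 1 and (3.7, 9.1) in frame 2.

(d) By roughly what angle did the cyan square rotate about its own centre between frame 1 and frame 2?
37° counter-clockwise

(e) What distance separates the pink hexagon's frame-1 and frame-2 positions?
1.8

The pink hexagon moved from (7.7, 1.8) to (9.1, 3.0), a distance of √(1.4² + 1.2²) ≈ 1.8.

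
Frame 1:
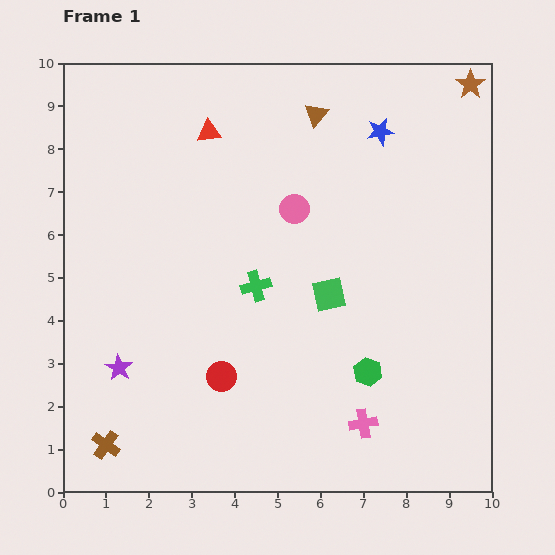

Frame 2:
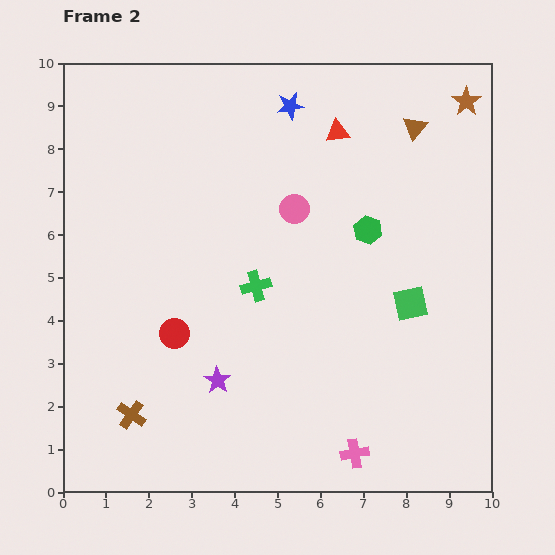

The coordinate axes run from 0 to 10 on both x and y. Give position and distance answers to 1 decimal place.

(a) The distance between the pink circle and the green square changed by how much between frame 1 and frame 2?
+1.3

Distance in frame 1: 2.2. Distance in frame 2: 3.5.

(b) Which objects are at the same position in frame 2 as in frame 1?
the green cross, the pink circle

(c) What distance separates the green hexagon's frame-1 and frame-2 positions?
3.3

The green hexagon moved from (7.1, 2.8) to (7.1, 6.1), a distance of √(0.0² + 3.3²) ≈ 3.3.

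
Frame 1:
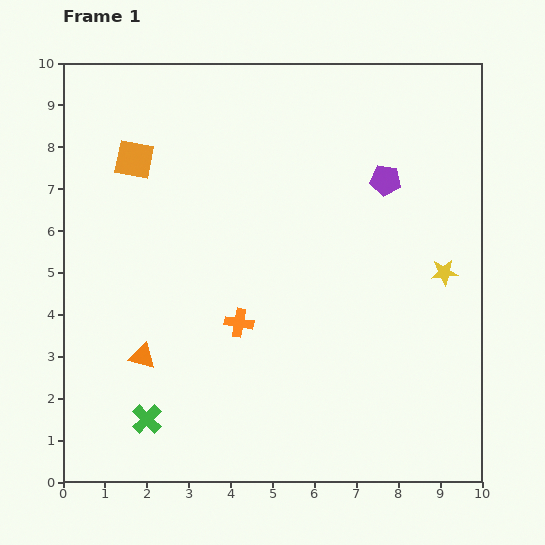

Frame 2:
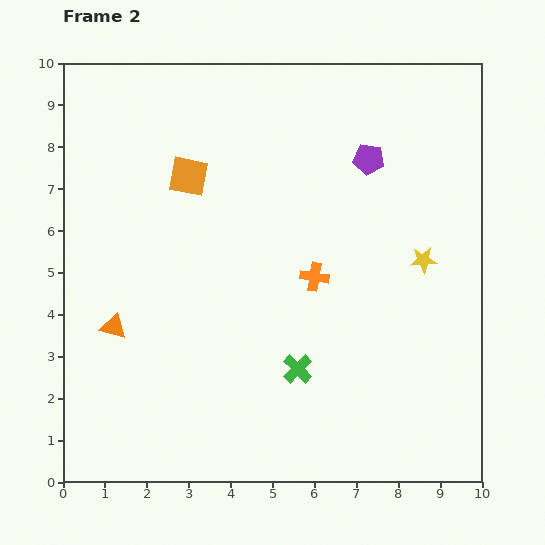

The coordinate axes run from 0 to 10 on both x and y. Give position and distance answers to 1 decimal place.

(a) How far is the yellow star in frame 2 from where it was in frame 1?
0.6

The yellow star moved from (9.1, 5.0) to (8.6, 5.3), a distance of √(0.5² + 0.3²) ≈ 0.6.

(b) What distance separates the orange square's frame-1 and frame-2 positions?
1.4

The orange square moved from (1.7, 7.7) to (3.0, 7.3), a distance of √(1.3² + 0.4²) ≈ 1.4.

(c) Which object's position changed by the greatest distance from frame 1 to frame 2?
the green cross

(moved 3.8; next 2.1)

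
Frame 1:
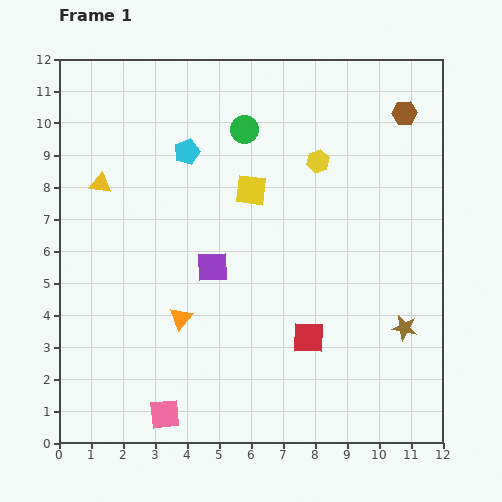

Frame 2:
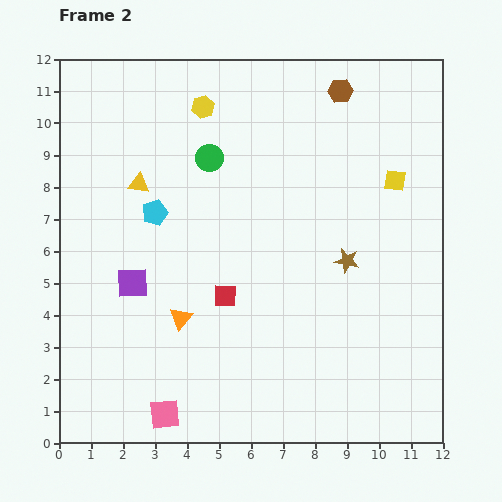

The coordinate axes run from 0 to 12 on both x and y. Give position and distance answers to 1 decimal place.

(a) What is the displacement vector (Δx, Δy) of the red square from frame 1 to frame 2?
(-2.6, 1.3)

The red square was at (7.8, 3.3) in frame 1 and (5.2, 4.6) in frame 2.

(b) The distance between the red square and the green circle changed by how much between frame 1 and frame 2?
-2.5

Distance in frame 1: 6.8. Distance in frame 2: 4.3.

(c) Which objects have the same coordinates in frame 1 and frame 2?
the pink square, the orange triangle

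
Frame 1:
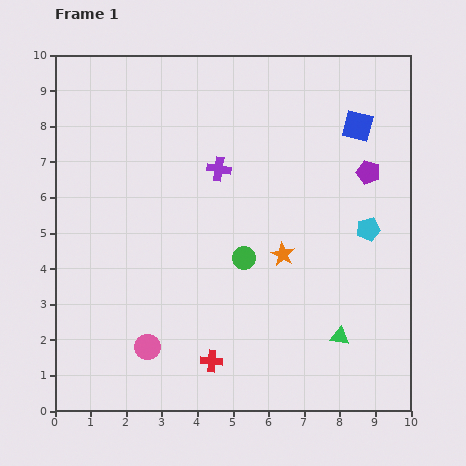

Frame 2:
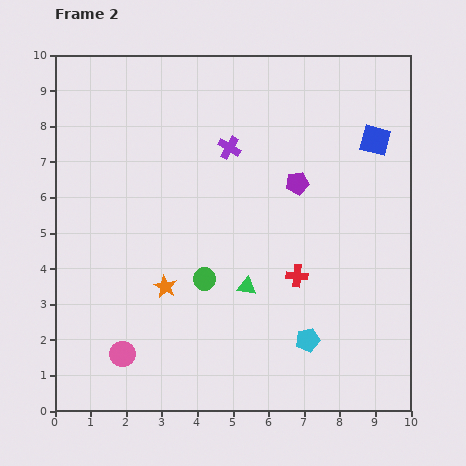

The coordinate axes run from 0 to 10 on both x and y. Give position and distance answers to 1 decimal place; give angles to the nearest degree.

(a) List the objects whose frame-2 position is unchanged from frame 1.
none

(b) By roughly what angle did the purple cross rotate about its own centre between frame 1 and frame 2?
23° clockwise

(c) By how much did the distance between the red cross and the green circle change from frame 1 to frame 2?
-0.4

Distance in frame 1: 3.0. Distance in frame 2: 2.6.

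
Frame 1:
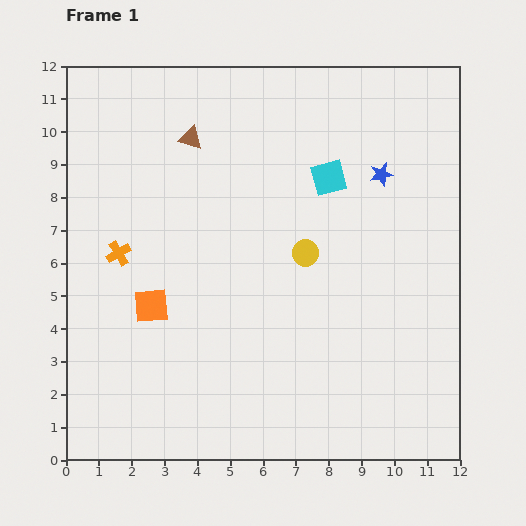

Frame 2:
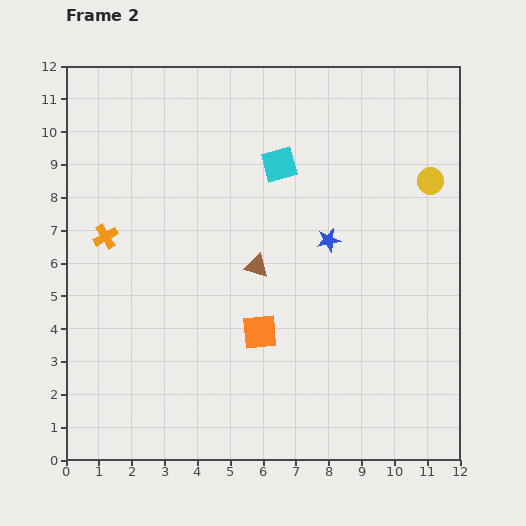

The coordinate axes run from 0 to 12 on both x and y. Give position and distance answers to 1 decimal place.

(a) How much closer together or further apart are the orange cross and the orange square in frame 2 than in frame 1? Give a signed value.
+3.6

Distance in frame 1: 1.9. Distance in frame 2: 5.5.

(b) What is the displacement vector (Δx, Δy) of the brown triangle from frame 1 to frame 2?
(2.0, -3.9)

The brown triangle was at (3.8, 9.8) in frame 1 and (5.8, 5.9) in frame 2.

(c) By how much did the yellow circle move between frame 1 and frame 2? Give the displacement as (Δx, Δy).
(3.8, 2.2)

The yellow circle was at (7.3, 6.3) in frame 1 and (11.1, 8.5) in frame 2.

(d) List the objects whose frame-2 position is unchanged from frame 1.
none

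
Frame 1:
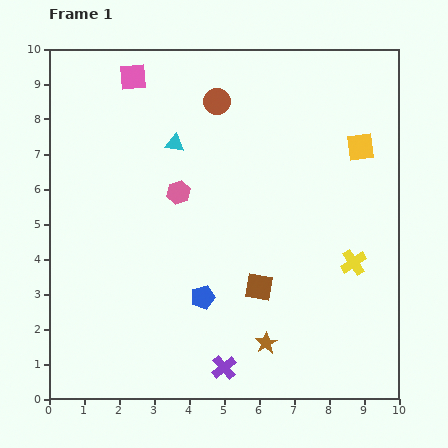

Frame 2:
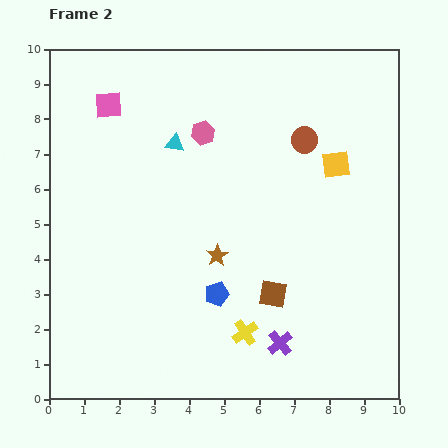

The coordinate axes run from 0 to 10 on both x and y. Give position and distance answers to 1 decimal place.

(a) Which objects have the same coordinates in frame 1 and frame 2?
the cyan triangle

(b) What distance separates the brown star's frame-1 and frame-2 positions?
2.9

The brown star moved from (6.2, 1.6) to (4.8, 4.1), a distance of √(1.4² + 2.5²) ≈ 2.9.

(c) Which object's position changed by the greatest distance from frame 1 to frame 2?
the yellow cross

(moved 3.7; next 2.9)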